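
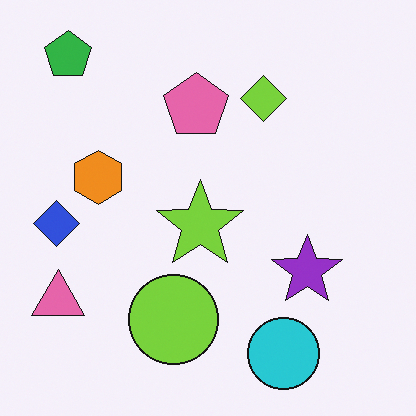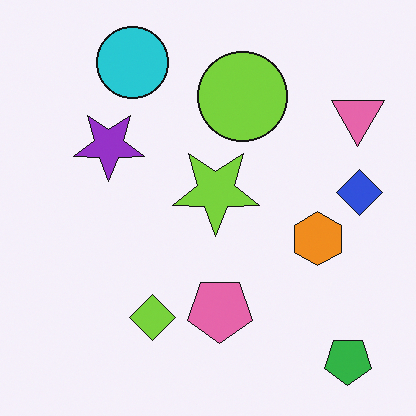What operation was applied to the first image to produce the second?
It was rotated 180°.

The green pentagon sits in the top-left of the first image and the bottom-right of the second — consistent with a whole-image 180° rotation.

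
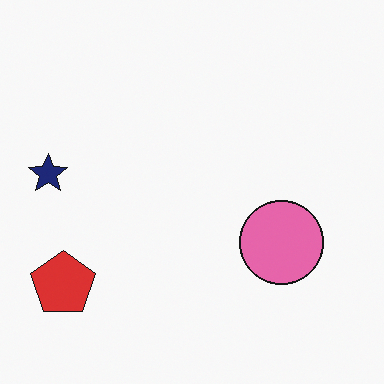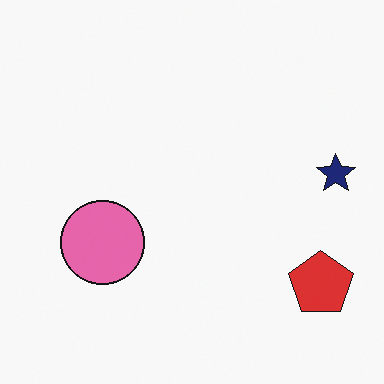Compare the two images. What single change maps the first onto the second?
The transformation is: flipped horizontally (left ↔ right).

The navy star is in the left of the first image and the right of the second — shapes on opposite sides of the vertical midline have swapped in a mirror flip.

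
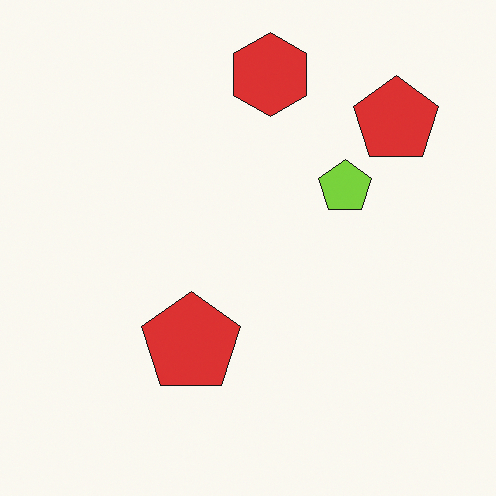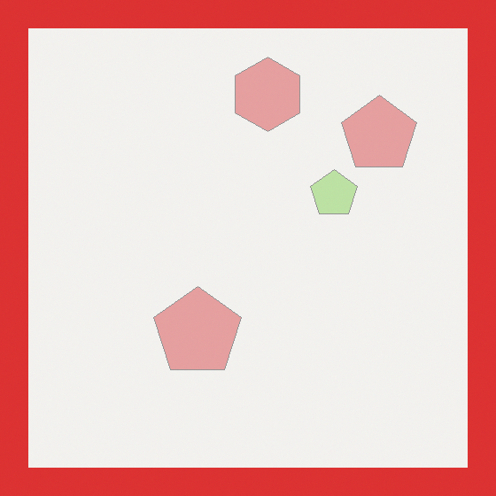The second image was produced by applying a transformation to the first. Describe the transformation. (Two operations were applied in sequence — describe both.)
It was washed out (contrast reduced), then framed with a red border.

Tones are pushed toward mid-grey across the whole image — a global contrast change. A solid red frame runs around the edge of the second image, with the content slightly shrunk inside it.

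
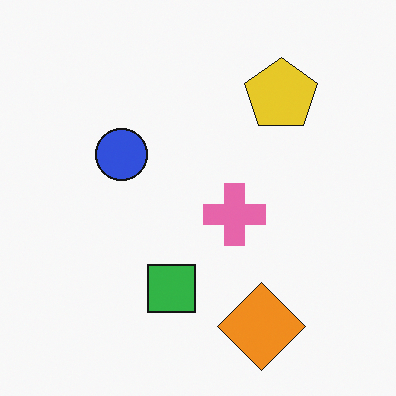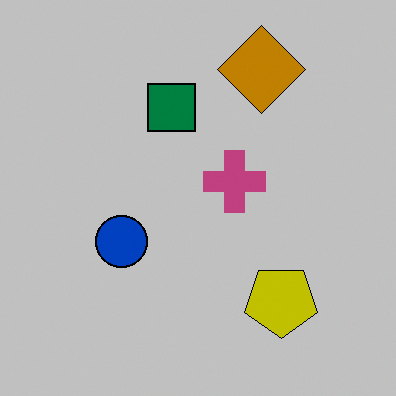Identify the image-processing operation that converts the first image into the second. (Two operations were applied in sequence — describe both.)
This is the original image flipped vertically (top ↔ bottom), then heavily posterized to just a handful of flat colors.

The orange diamond is in the bottom of the first image and the top of the second — shapes on opposite sides of the horizontal midline have swapped in a mirror flip. Each flat color has snapped to a coarser quantized level — most visibly, the near-white background has dropped to a flat grey.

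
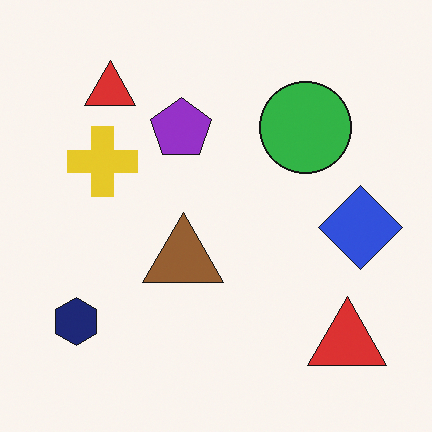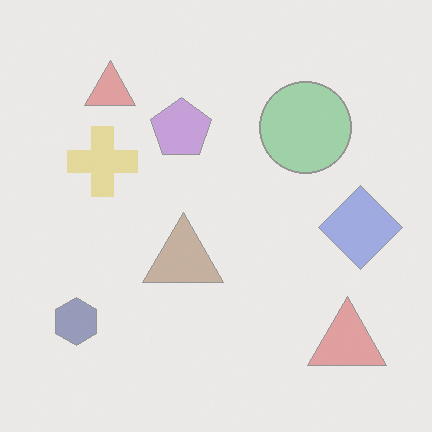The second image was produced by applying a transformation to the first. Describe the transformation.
It was washed out (contrast reduced).

Tones are pushed toward mid-grey across the whole image — a global contrast change.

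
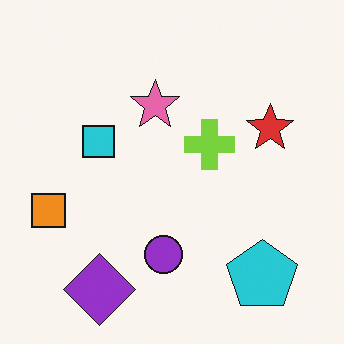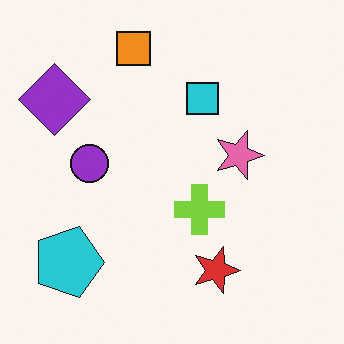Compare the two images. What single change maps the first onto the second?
This is the original image rotated 90° clockwise.

The purple diamond sits in the bottom-left of the first image and the top-left of the second — consistent with a whole-image 90° clockwise rotation.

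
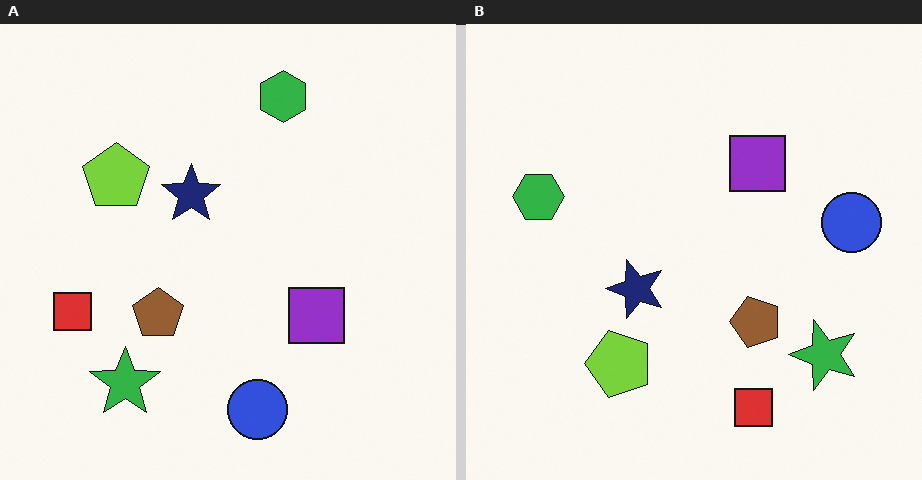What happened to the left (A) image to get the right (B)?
The transformation is: rotated 90° counter-clockwise.

The red square sits in the left of the left (A) image and the bottom of the right (B) — consistent with a whole-image 90° counter-clockwise rotation.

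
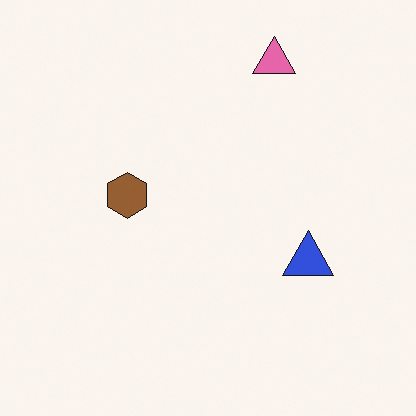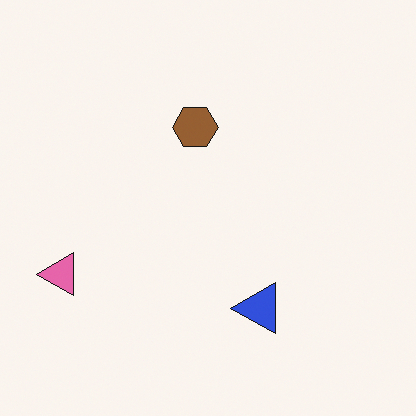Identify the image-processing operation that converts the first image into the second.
It was transposed (reflected across the top-left ↔ bottom-right diagonal).

Shapes have swapped their row and column positions — what was in the top-right is now in the bottom-left — a diagonal reflection.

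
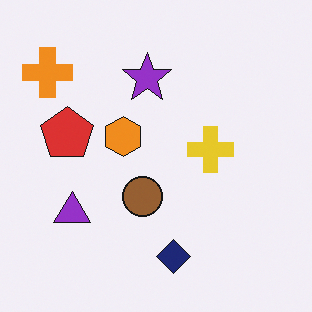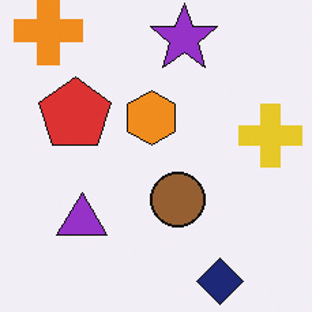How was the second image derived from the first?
It was cropped slightly and scaled back up.

The visible shapes are larger and the field of view is narrower; shapes near the original edges may be partly or wholly outside the frame — a crop-and-rescale.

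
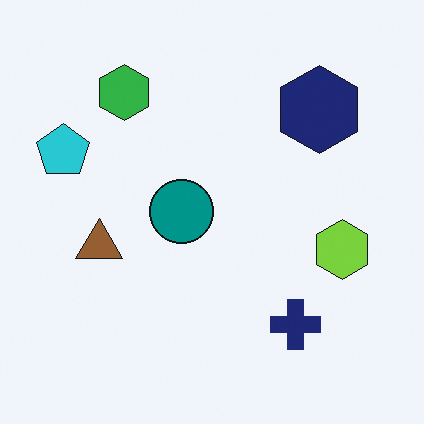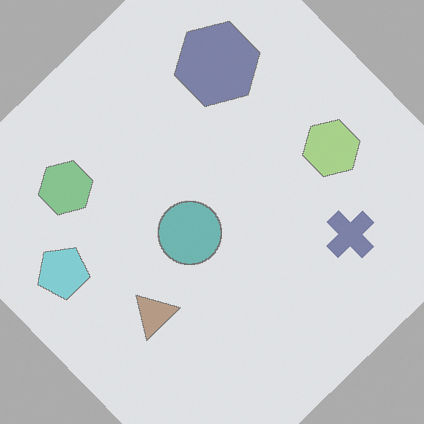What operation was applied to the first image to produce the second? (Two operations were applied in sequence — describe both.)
This is the original image rotated counter-clockwise by a large amount — several tens of degrees, then washed out (contrast reduced).

Every shape is tilted by the same angle and the image corners show triangular fill wedges — a whole-image rotation by a non-right angle. Tones are pushed toward mid-grey across the whole image — a global contrast change.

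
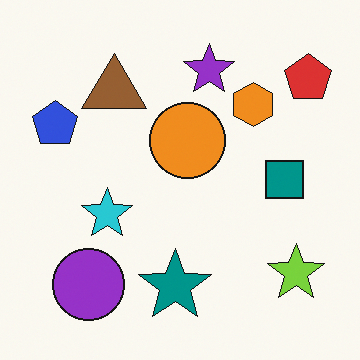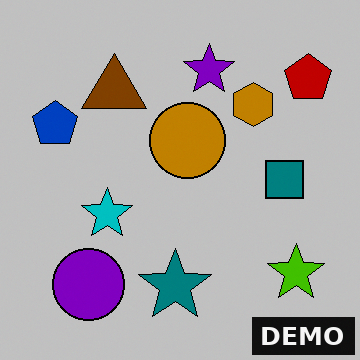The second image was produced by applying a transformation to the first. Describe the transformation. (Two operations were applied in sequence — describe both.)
The transformation is: aggressively posterized, then watermarked with the text "DEMO" in the lower-right corner.

Each flat color has snapped to a coarser quantized level — most visibly, the near-white background has dropped to a flat grey. A dark label reading "DEMO" appears in the lower-right corner.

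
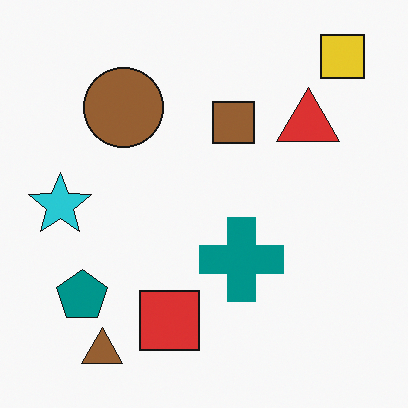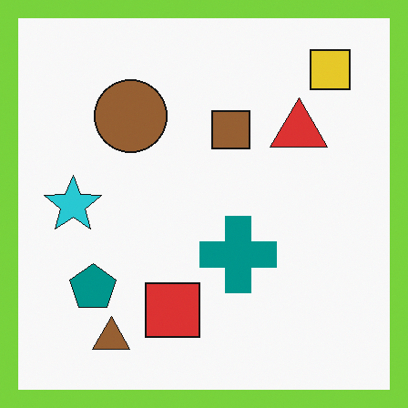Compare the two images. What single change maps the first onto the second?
The second image is the first framed with a lime border.

A solid lime frame runs around the edge of the second image, with the content slightly shrunk inside it.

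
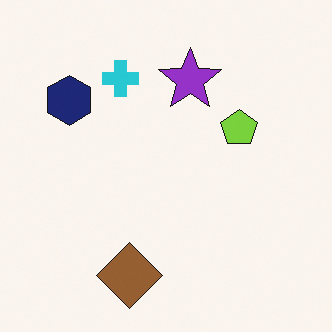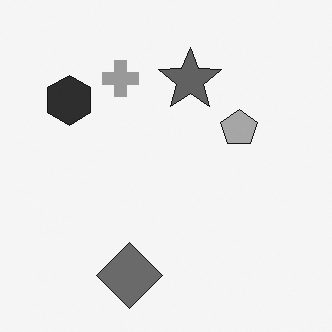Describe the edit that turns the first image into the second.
Converted to grayscale.

All color is removed — every shape is now a shade of grey.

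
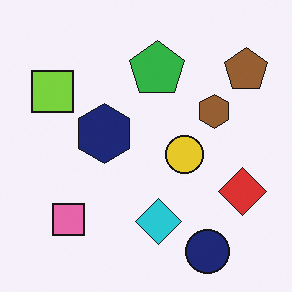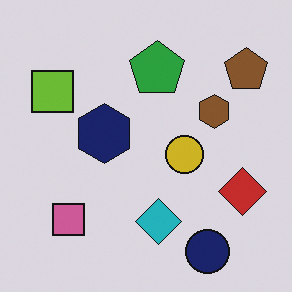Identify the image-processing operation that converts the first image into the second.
Darkened a little.

Every pixel — background and shapes alike — is uniformly darkened.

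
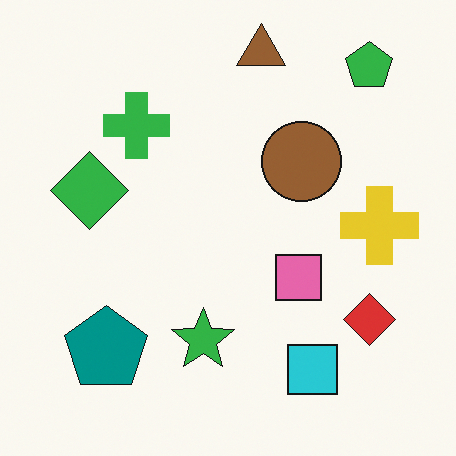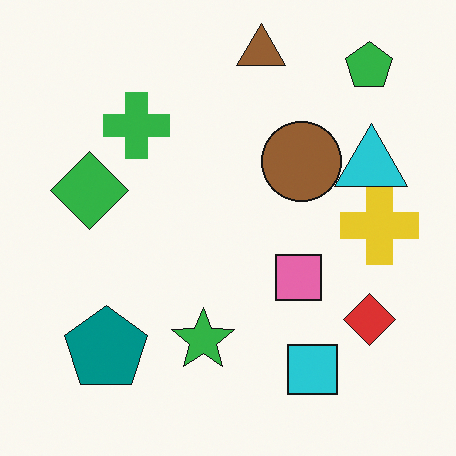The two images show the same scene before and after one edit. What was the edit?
The image was overlaid with an additional cyan triangle.

A cyan triangle appears in the second image that is absent from the first.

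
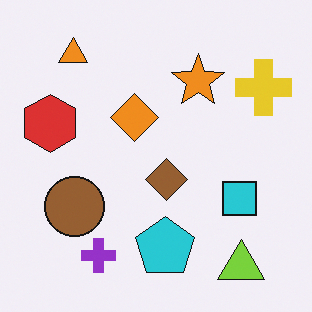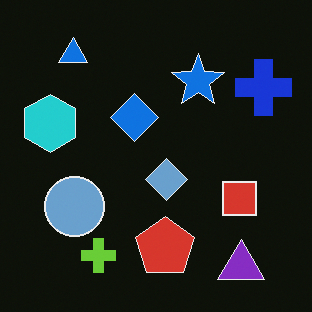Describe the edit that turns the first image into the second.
This is the original image color-inverted (negative).

The light background has become dark and every shape's color is its complement — a photographic negative.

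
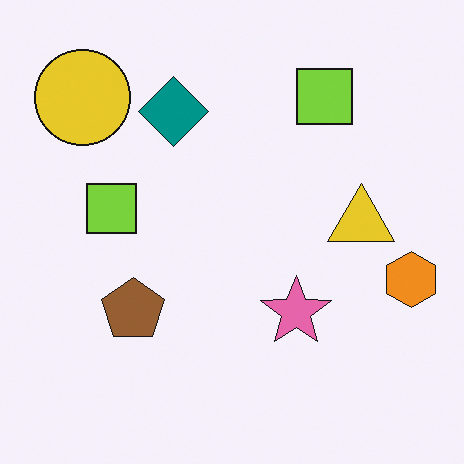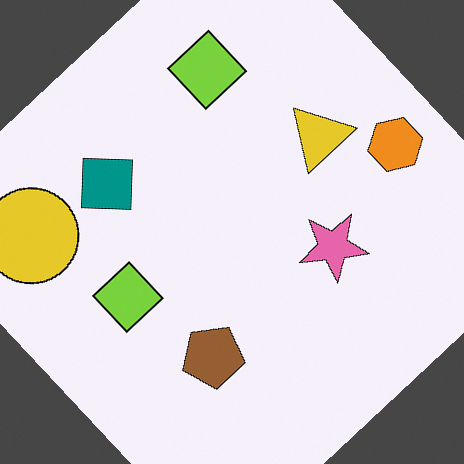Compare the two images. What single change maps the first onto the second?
This is the original image rotated counter-clockwise by a large amount — several tens of degrees.

Every shape is tilted by the same angle and the image corners show triangular fill wedges — a whole-image rotation by a non-right angle.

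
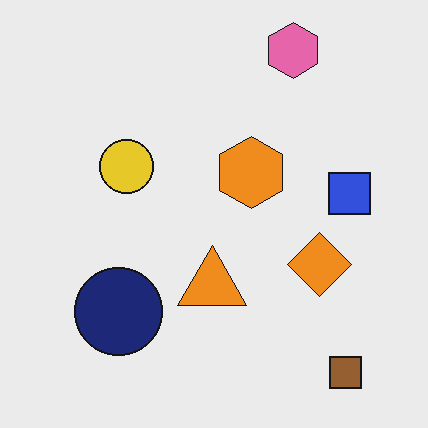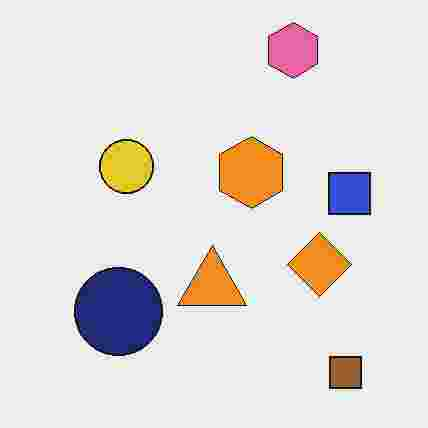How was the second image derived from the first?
Degraded with heavy JPEG compression.

Blocky 8×8 compression artifacts appear around shape edges and the flat background shows ringing — characteristic JPEG degradation.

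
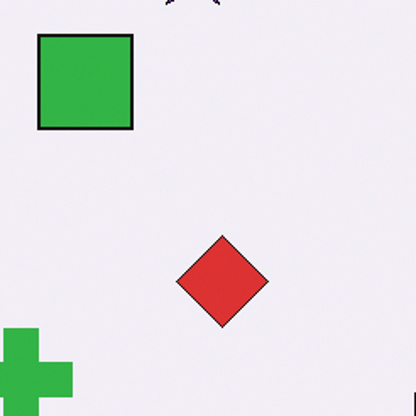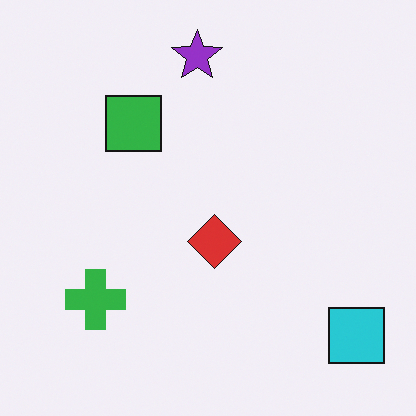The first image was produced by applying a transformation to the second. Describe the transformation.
Cropped to a noticeably smaller region and rescaled.

The visible shapes are larger and the field of view is narrower; shapes near the original edges may be partly or wholly outside the frame — a crop-and-rescale.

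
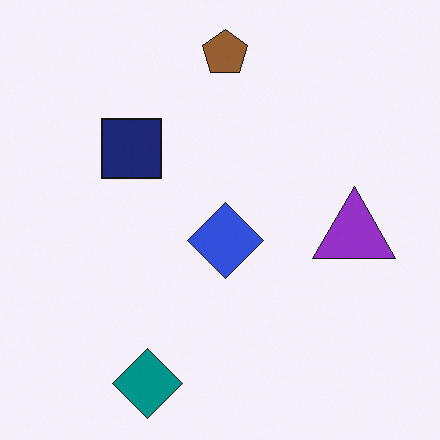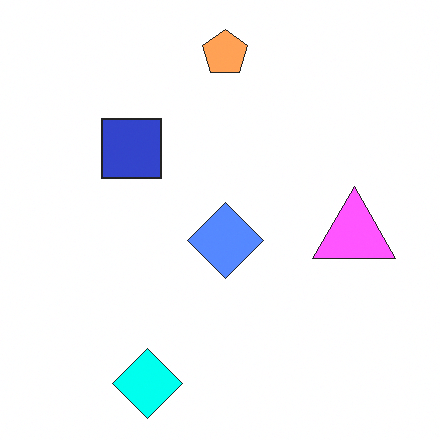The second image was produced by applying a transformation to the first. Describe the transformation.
The transformation is: noticeably brightened.

Every pixel — background and shapes alike — is uniformly brightened.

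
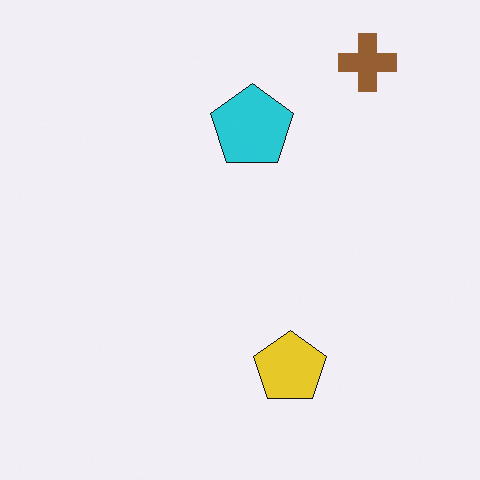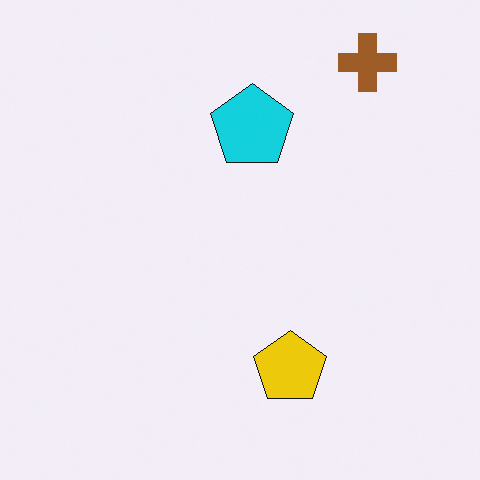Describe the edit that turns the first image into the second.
It was slightly oversaturated.

All colors are more vivid — a global saturation change.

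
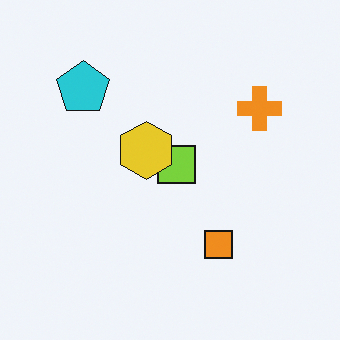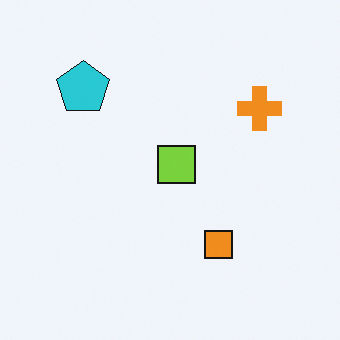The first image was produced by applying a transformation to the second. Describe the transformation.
The transformation is: overlaid with an additional yellow hexagon.

A yellow hexagon appears in the first image that is absent from the second.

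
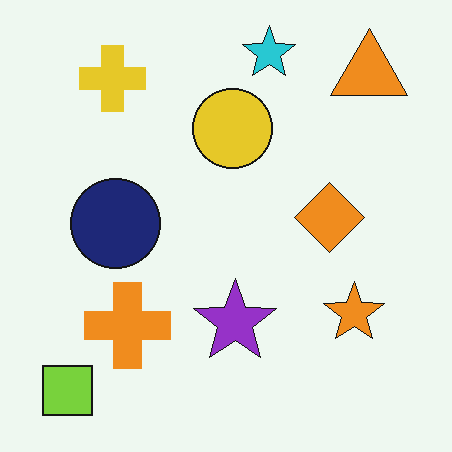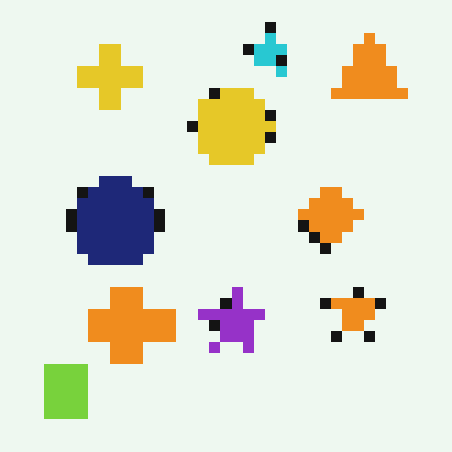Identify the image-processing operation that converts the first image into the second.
It was heavily pixelated into large blocks.

Shapes are reduced to large square blocks; fine edges and outlines are lost — a downscale-then-upscale (mosaic) effect.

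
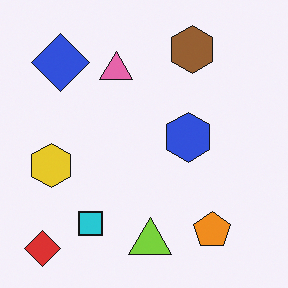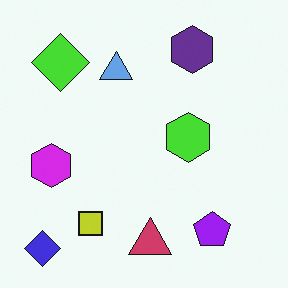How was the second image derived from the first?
The second image is the first hue-shifted through roughly half the color wheel.

Every shape's color has rotated by the same amount around the hue wheel — a uniform hue shift.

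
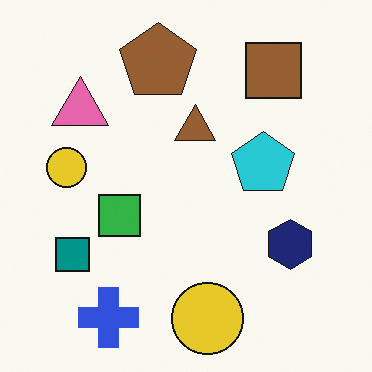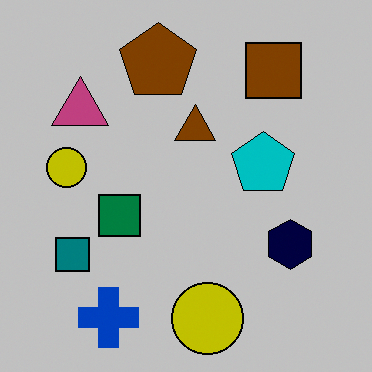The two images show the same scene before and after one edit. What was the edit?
The second image is the first aggressively posterized.

Each flat color has snapped to a coarser quantized level — most visibly, the near-white background has dropped to a flat grey.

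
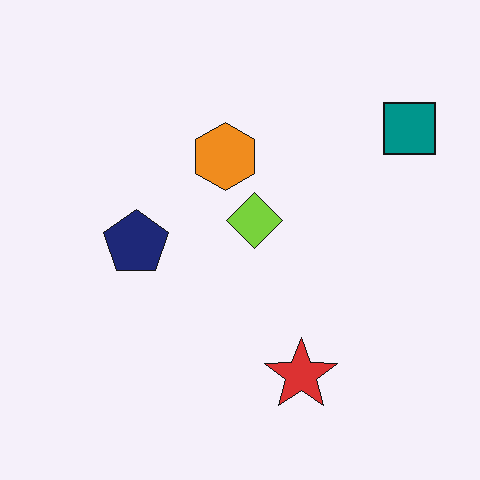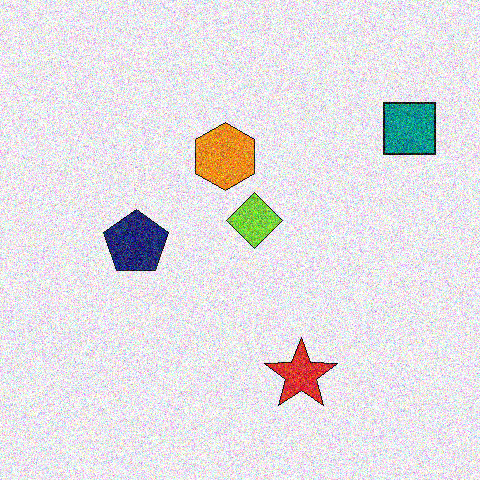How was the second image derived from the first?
The transformation is: degraded with heavy additive noise.

Random speckle covers the whole image, including the flat background.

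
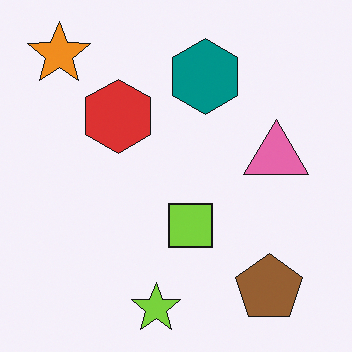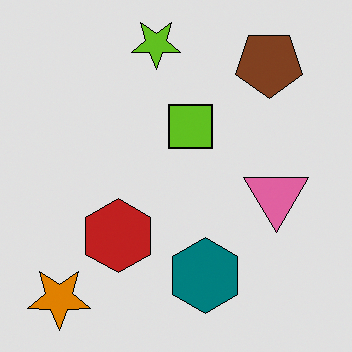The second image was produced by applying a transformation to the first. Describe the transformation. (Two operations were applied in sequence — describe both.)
The image was flipped vertically (top ↔ bottom), then posterized to a reduced palette.

The lime star is in the bottom of the first image and the top of the second — shapes on opposite sides of the horizontal midline have swapped in a mirror flip. Each flat color has snapped to a coarser quantized level — most visibly, the near-white background has dropped to a flat grey.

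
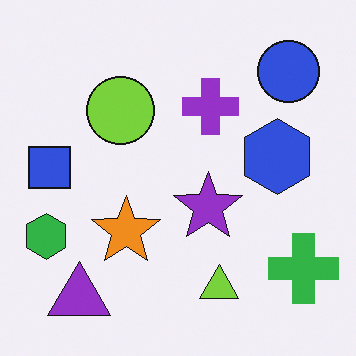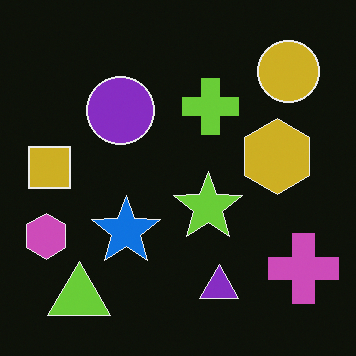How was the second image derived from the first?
It was color-inverted (negative).

The light background has become dark and every shape's color is its complement — a photographic negative.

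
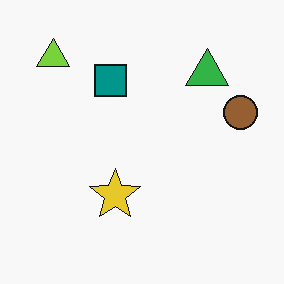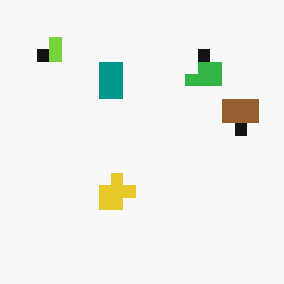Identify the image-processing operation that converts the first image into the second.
The second image is the first coarsely pixelated.

Shapes are reduced to large square blocks; fine edges and outlines are lost — a downscale-then-upscale (mosaic) effect.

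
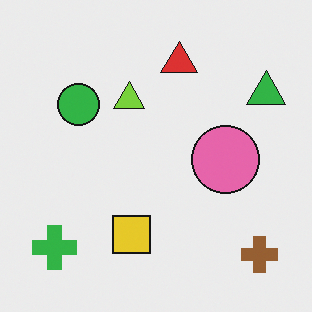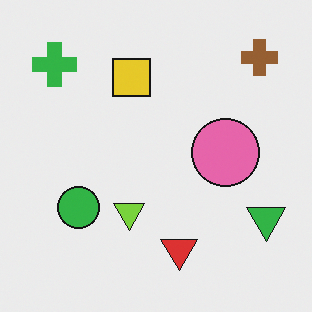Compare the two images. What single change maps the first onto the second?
Flipped vertically (top ↔ bottom).

The brown cross is in the bottom-right of the first image and the top-right of the second — shapes on opposite sides of the horizontal midline have swapped in a mirror flip.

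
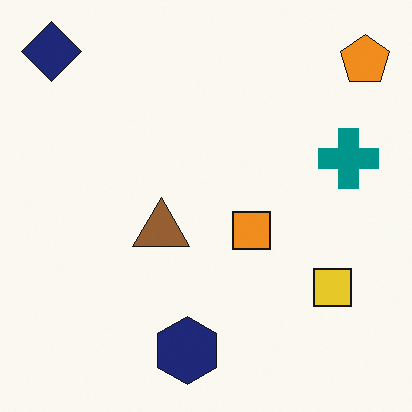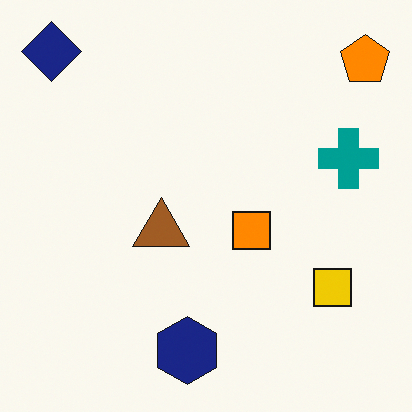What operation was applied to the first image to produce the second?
Slightly oversaturated.

All colors are more vivid — a global saturation change.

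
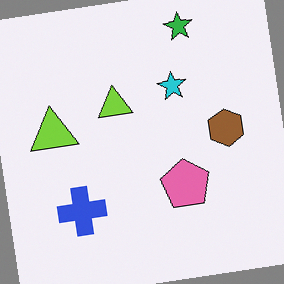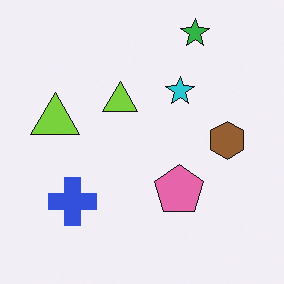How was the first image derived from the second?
The first image is the second rotated counter-clockwise by a few degrees.

Every shape is tilted by the same angle and the image corners show triangular fill wedges — a whole-image rotation by a non-right angle.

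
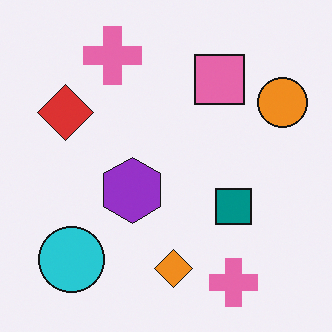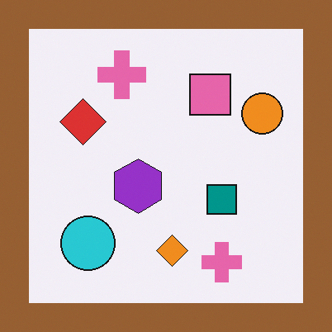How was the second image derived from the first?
Framed with a brown border.

A solid brown frame runs around the edge of the second image, with the content slightly shrunk inside it.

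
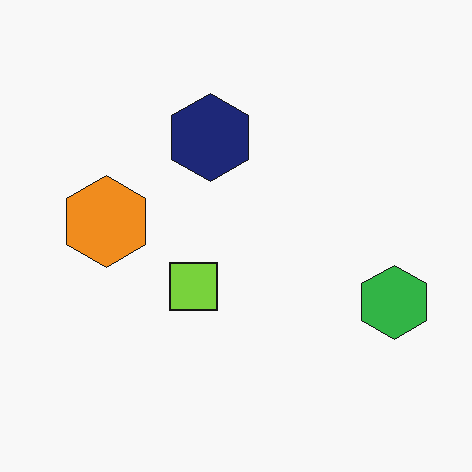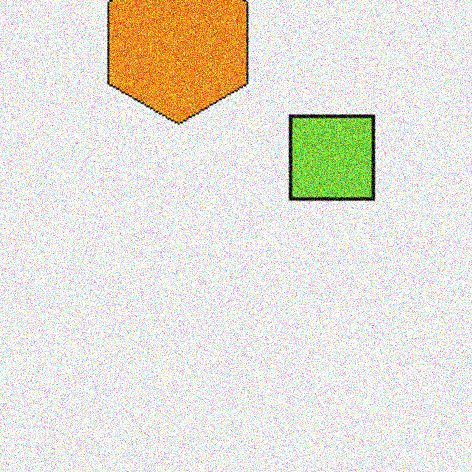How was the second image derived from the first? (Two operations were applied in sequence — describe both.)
The second image is the first cropped tightly and scaled back up, then degraded with strong gaussian noise.

The visible shapes are larger and the field of view is narrower; shapes near the original edges may be partly or wholly outside the frame — a crop-and-rescale. Random speckle covers the whole image, including the flat background.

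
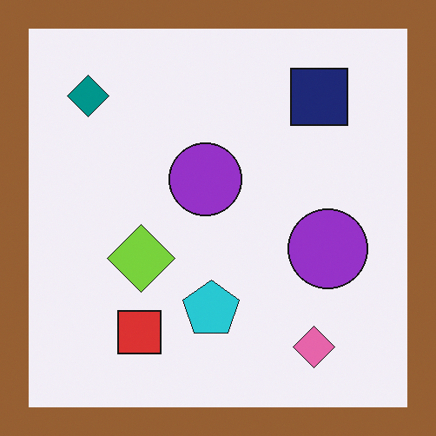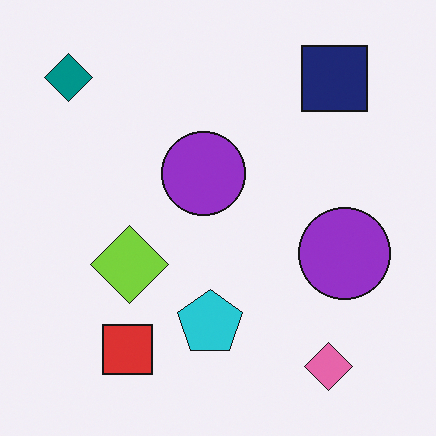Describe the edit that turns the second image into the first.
It was framed with a brown border.

A solid brown frame runs around the edge of the first image, with the content slightly shrunk inside it.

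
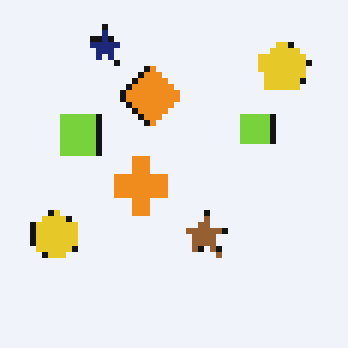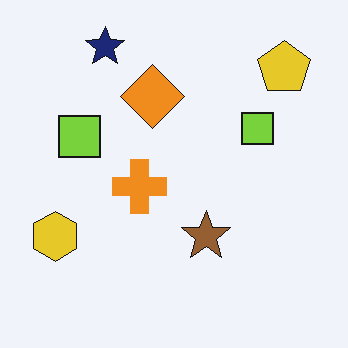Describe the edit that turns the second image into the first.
This is the original image moderately pixelated.

Shapes are reduced to large square blocks; fine edges and outlines are lost — a downscale-then-upscale (mosaic) effect.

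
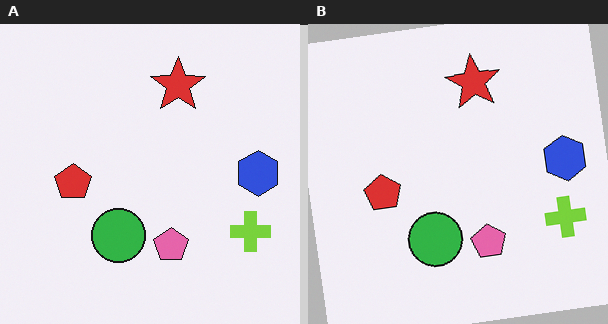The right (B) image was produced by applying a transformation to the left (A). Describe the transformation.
It was rotated counter-clockwise by a small amount.

Every shape is tilted by the same angle and the image corners show triangular fill wedges — a whole-image rotation by a non-right angle.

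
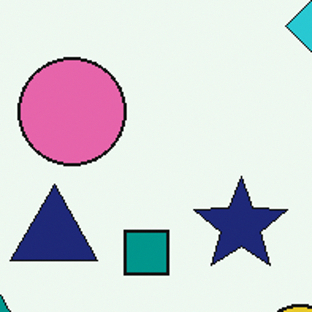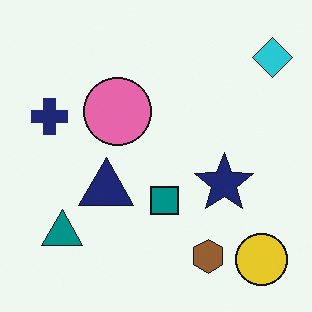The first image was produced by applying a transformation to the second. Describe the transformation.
The first image is the second cropped to a modestly smaller region and rescaled.

The visible shapes are larger and the field of view is narrower; shapes near the original edges may be partly or wholly outside the frame — a crop-and-rescale.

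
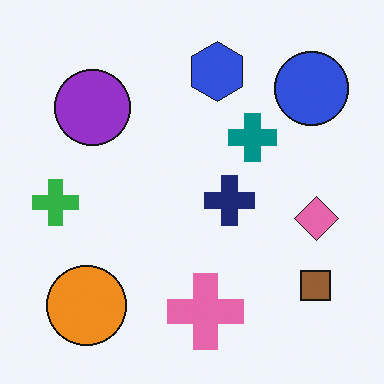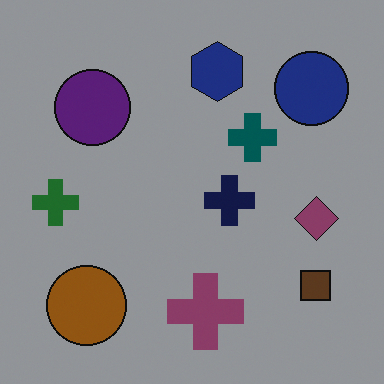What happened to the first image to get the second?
The image was substantially darkened.

Every pixel — background and shapes alike — is uniformly darkened.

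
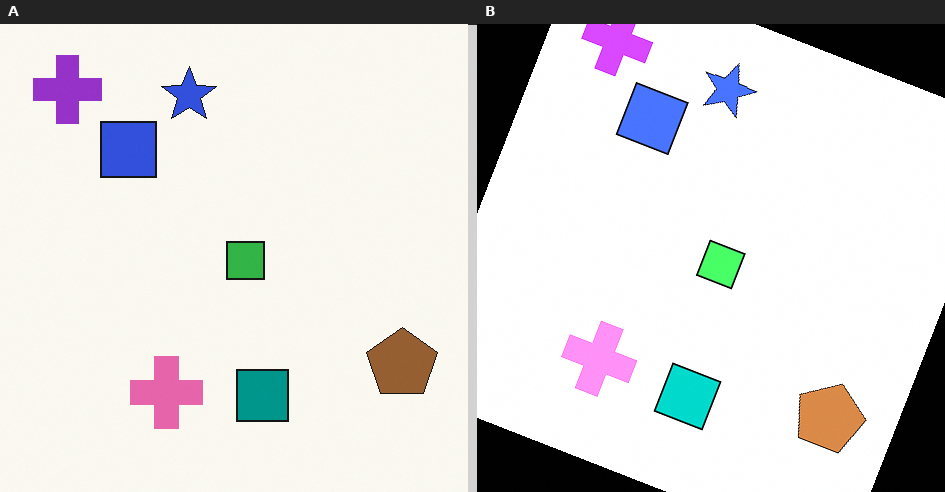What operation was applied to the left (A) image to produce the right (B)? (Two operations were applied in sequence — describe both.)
It was rotated clockwise by a clearly visible amount, then noticeably brightened.

Every shape is tilted by the same angle and the image corners show triangular fill wedges — a whole-image rotation by a non-right angle. Every pixel — background and shapes alike — is uniformly brightened.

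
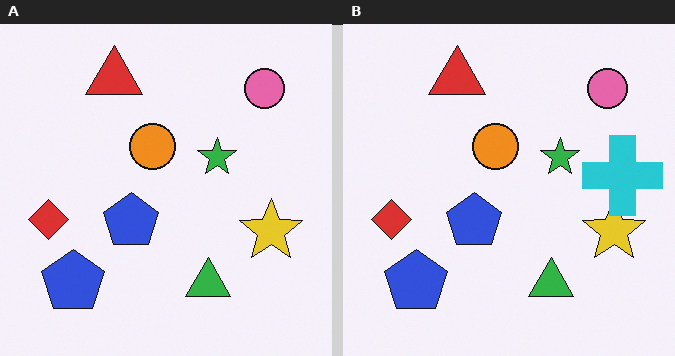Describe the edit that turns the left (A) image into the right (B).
Overlaid with an additional cyan cross.

A cyan cross appears in the right (B) image that is absent from the left (A).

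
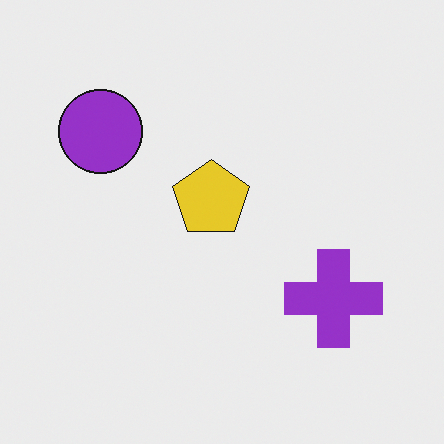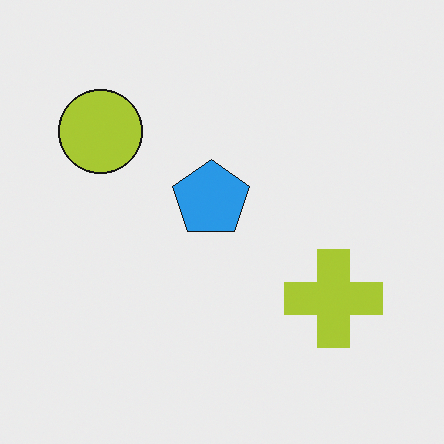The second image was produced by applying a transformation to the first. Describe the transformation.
The image was hue-shifted noticeably.

Every shape's color has rotated by the same amount around the hue wheel — a uniform hue shift.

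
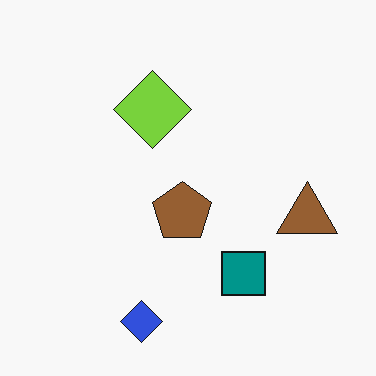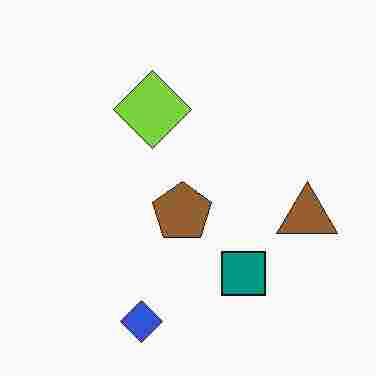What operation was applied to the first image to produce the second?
The image was heavily JPEG-compressed with obvious blocking artifacts.

Blocky 8×8 compression artifacts appear around shape edges and the flat background shows ringing — characteristic JPEG degradation.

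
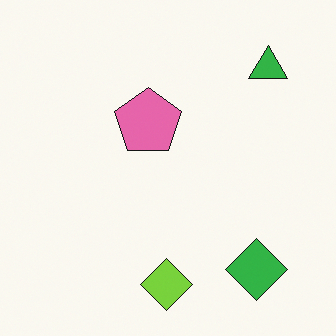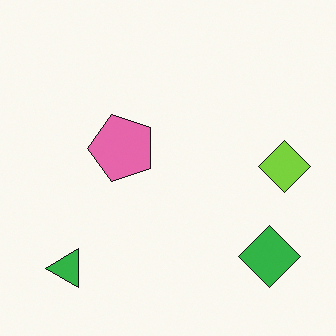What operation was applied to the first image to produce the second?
The transformation is: transposed (reflected across the top-left ↔ bottom-right diagonal).

Shapes have swapped their row and column positions — what was in the top-right is now in the bottom-left — a diagonal reflection.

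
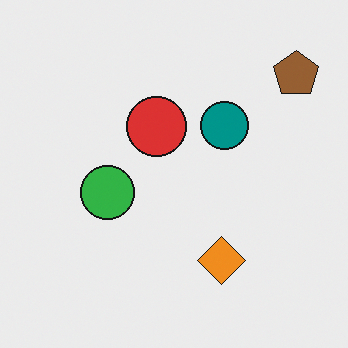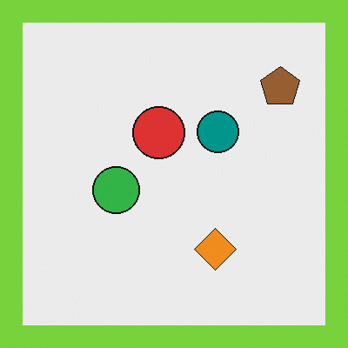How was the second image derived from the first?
Framed with a lime border.

A solid lime frame runs around the edge of the second image, with the content slightly shrunk inside it.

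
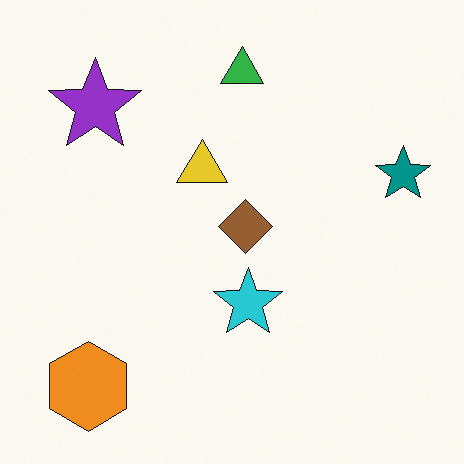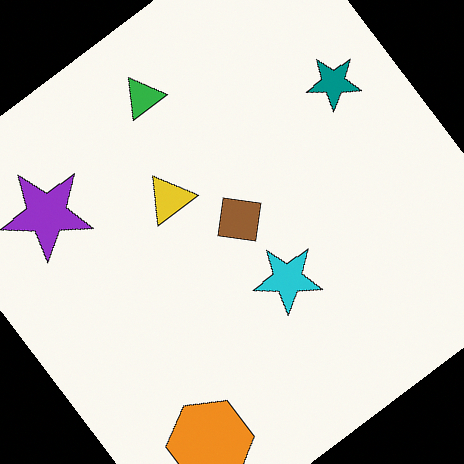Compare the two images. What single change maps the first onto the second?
The transformation is: rotated counter-clockwise by a large amount — several tens of degrees.

Every shape is tilted by the same angle and the image corners show triangular fill wedges — a whole-image rotation by a non-right angle.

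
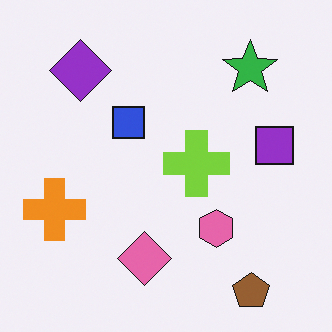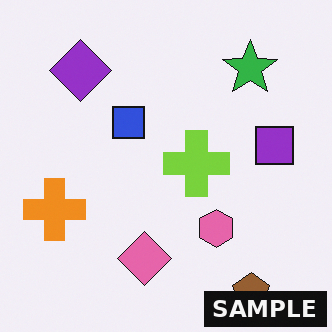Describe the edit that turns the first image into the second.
It was watermarked with the text "SAMPLE" in the lower-right corner.

A dark label reading "SAMPLE" appears in the lower-right corner.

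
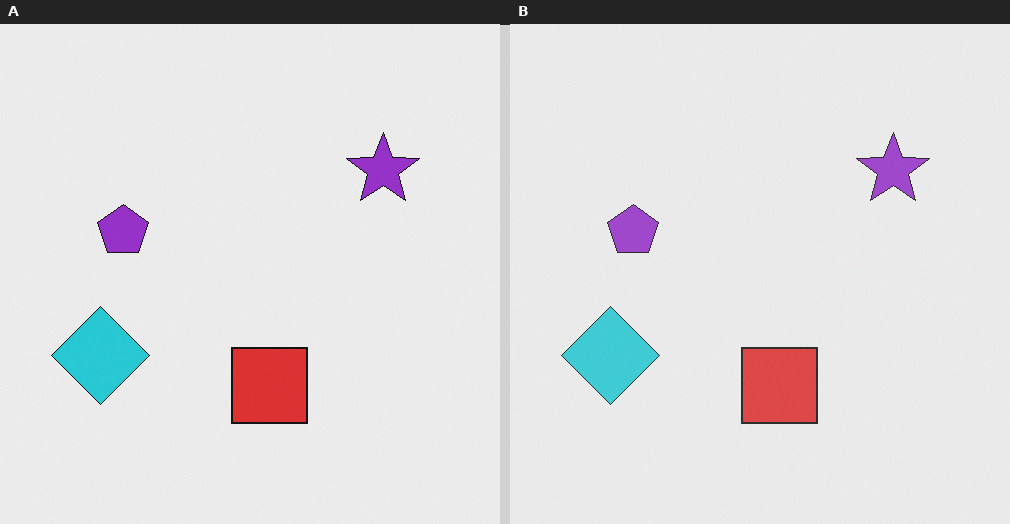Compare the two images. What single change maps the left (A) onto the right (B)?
This is the original image given slightly reduced contrast.

Tones are pushed toward mid-grey across the whole image — a global contrast change.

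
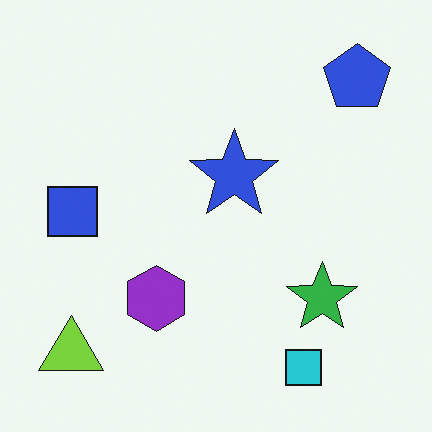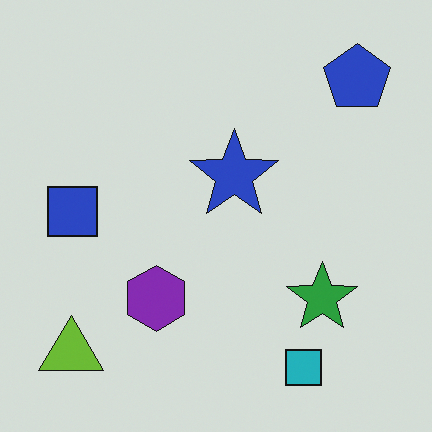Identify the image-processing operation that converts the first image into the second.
The image was slightly darkened.

Every pixel — background and shapes alike — is uniformly darkened.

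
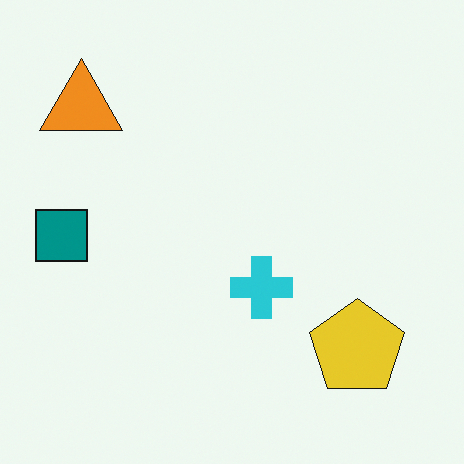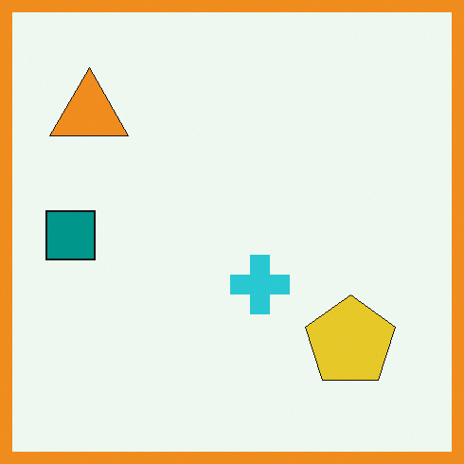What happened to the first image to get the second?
The transformation is: framed with a orange border.

A solid orange frame runs around the edge of the second image, with the content slightly shrunk inside it.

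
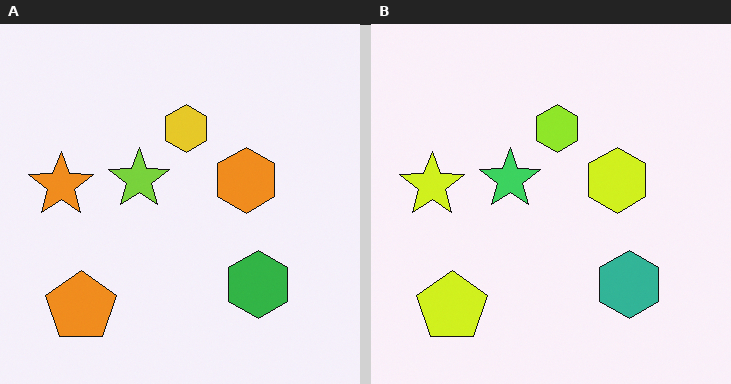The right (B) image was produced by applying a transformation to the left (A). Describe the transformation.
The right (B) image is the left (A) hue-shifted by a small amount.

Every shape's color has rotated by the same amount around the hue wheel — a uniform hue shift.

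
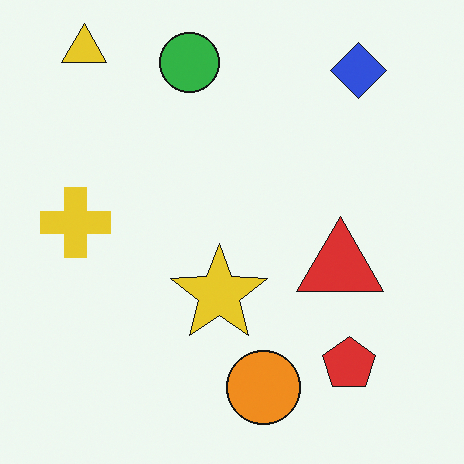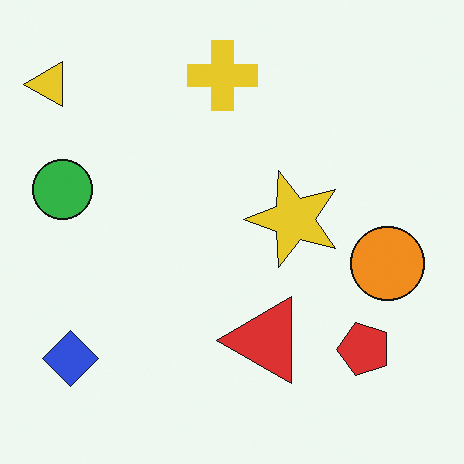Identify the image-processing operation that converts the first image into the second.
The second image is the first transposed (reflected across the top-left ↔ bottom-right diagonal).

Shapes have swapped their row and column positions — what was in the top-right is now in the bottom-left — a diagonal reflection.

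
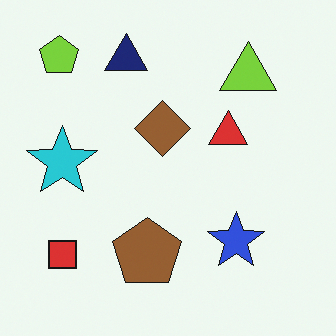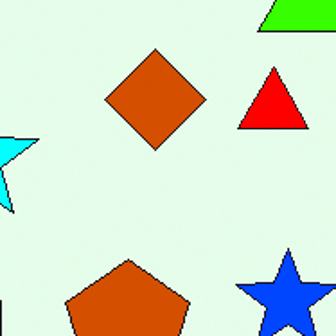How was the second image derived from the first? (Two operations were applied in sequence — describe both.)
This is the original image cropped to a noticeably smaller region and rescaled, then made much more vivid (saturation change).

The visible shapes are larger and the field of view is narrower; shapes near the original edges may be partly or wholly outside the frame — a crop-and-rescale. All colors are more vivid — a global saturation change.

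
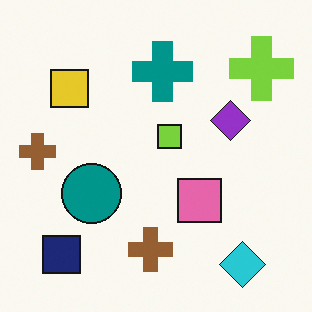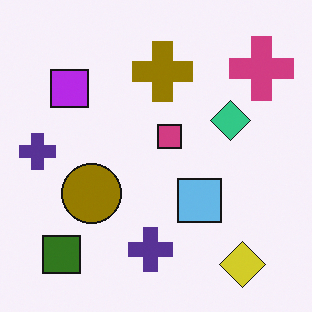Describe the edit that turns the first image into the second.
Hue-shifted by a large amount.

Every shape's color has rotated by the same amount around the hue wheel — a uniform hue shift.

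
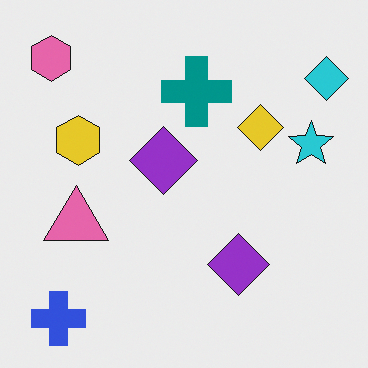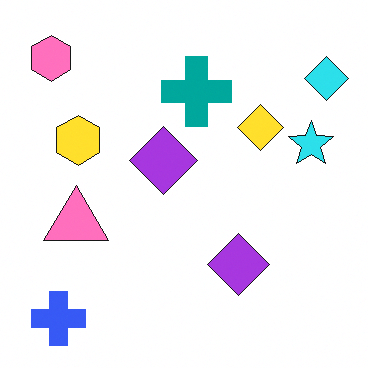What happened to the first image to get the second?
The image was slightly brightened.

Every pixel — background and shapes alike — is uniformly brightened.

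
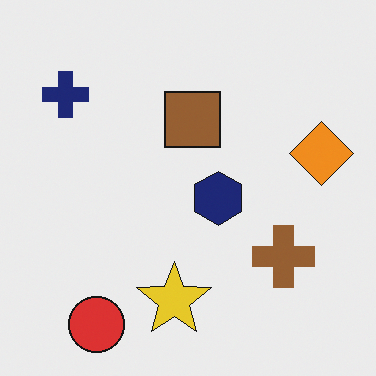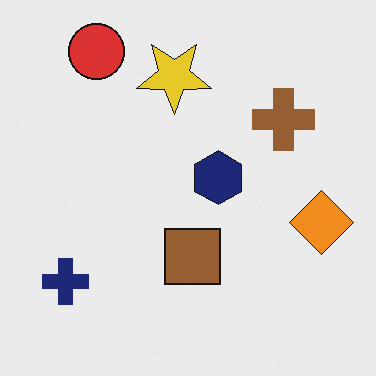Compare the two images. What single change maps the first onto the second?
It was flipped vertically (top ↔ bottom).

The red circle is in the bottom-left of the first image and the top-left of the second — shapes on opposite sides of the horizontal midline have swapped in a mirror flip.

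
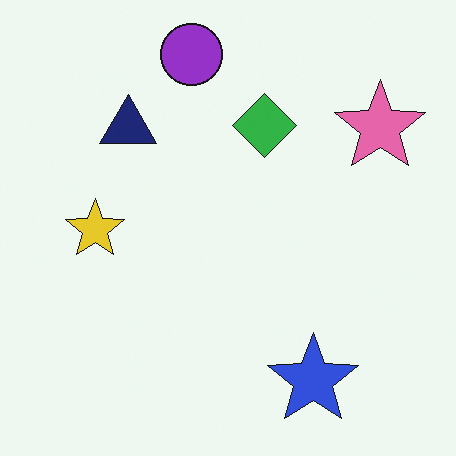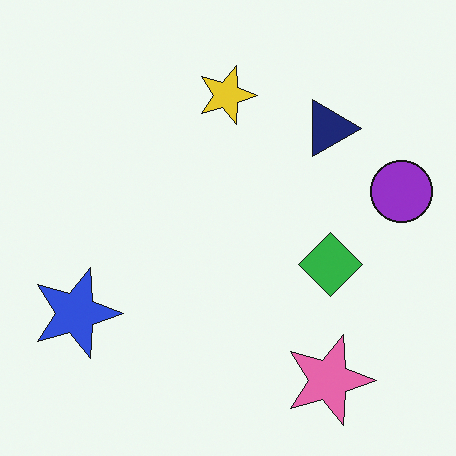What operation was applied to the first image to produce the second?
The second image is the first rotated 90° clockwise.

The pink star sits in the top-right of the first image and the bottom-right of the second — consistent with a whole-image 90° clockwise rotation.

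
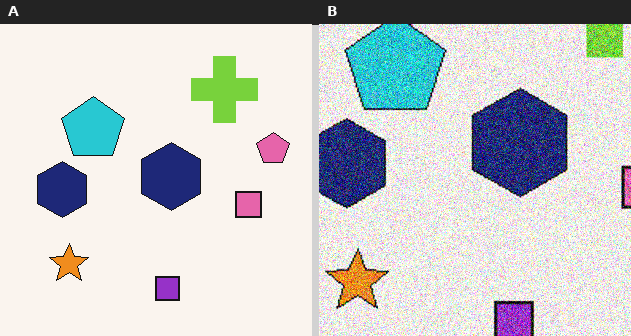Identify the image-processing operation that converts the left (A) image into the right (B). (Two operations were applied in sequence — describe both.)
The transformation is: cropped to a modestly smaller region and rescaled, then degraded with strong gaussian noise.

The visible shapes are larger and the field of view is narrower; shapes near the original edges may be partly or wholly outside the frame — a crop-and-rescale. Random speckle covers the whole image, including the flat background.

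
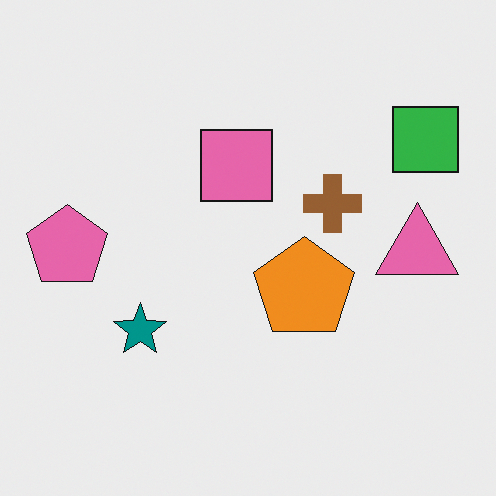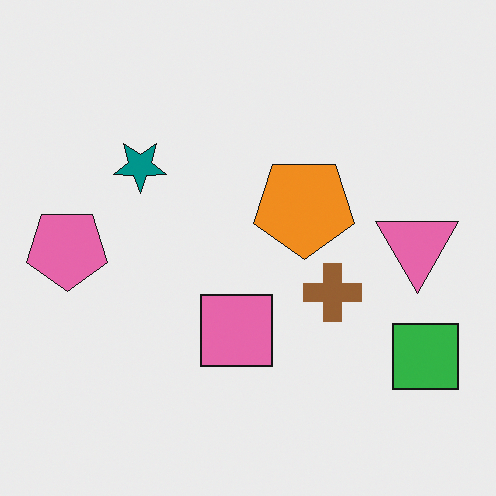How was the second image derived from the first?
The image was flipped vertically (top ↔ bottom).

The green square is in the top-right of the first image and the bottom-right of the second — shapes on opposite sides of the horizontal midline have swapped in a mirror flip.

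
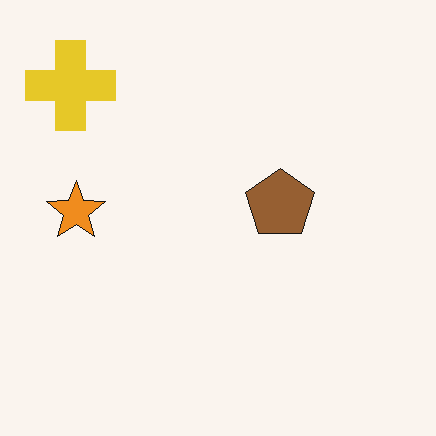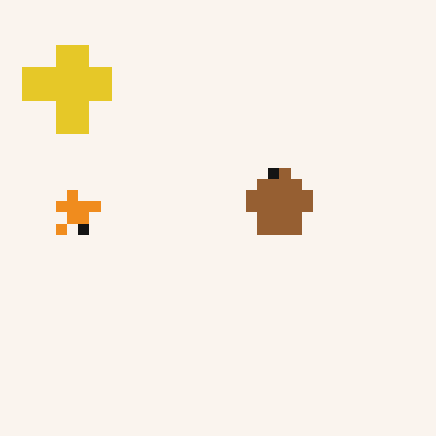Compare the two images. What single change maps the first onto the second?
Coarsely pixelated.

Shapes are reduced to large square blocks; fine edges and outlines are lost — a downscale-then-upscale (mosaic) effect.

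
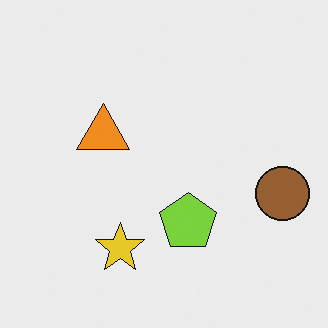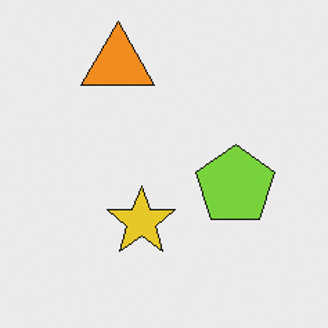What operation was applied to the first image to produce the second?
This is the original image cropped to a modestly smaller region and rescaled.

The visible shapes are larger and the field of view is narrower; shapes near the original edges may be partly or wholly outside the frame — a crop-and-rescale.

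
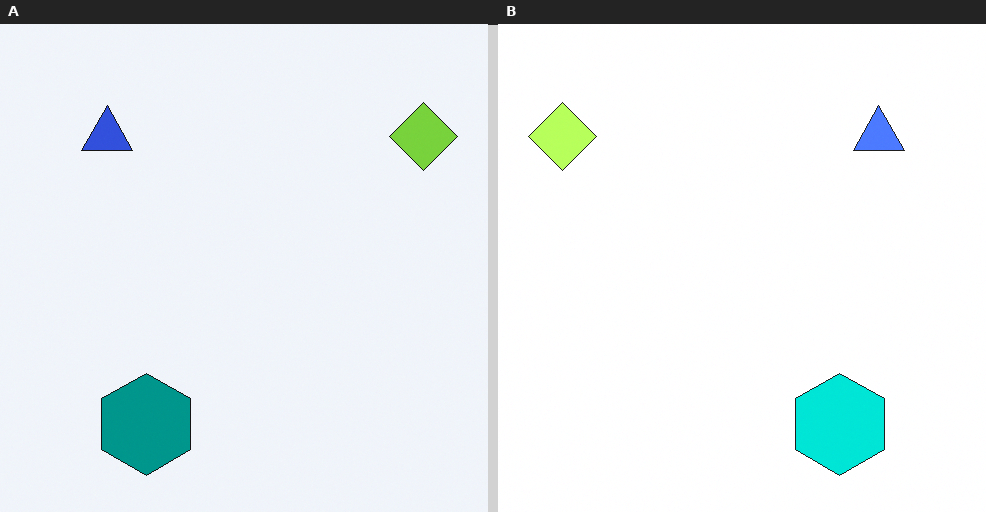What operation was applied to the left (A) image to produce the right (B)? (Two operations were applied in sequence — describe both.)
It was substantially brightened, then flipped horizontally (left ↔ right).

Every pixel — background and shapes alike — is uniformly brightened. The lime diamond is in the top-right of the left (A) image and the top-left of the right (B) — shapes on opposite sides of the vertical midline have swapped in a mirror flip.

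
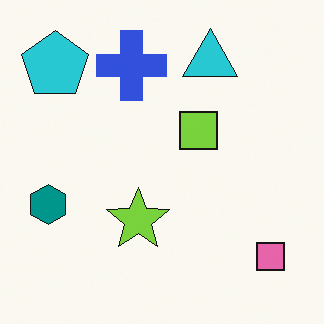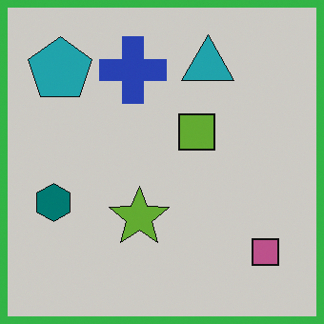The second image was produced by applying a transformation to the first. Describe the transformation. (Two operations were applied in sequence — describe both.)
This is the original image slightly darkened, then framed with a green border.

Every pixel — background and shapes alike — is uniformly darkened. A solid green frame runs around the edge of the second image, with the content slightly shrunk inside it.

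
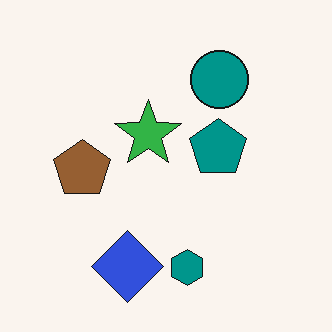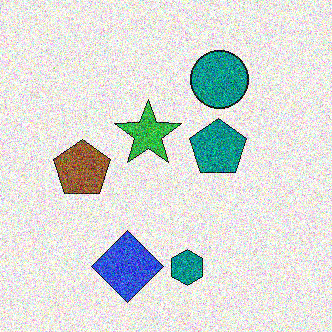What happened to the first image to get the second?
The second image is the first degraded with a thick layer of grain.

Random speckle covers the whole image, including the flat background.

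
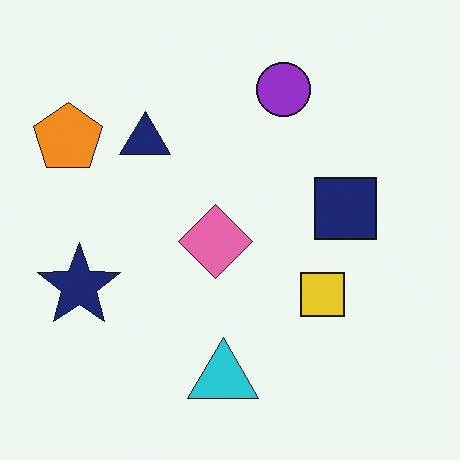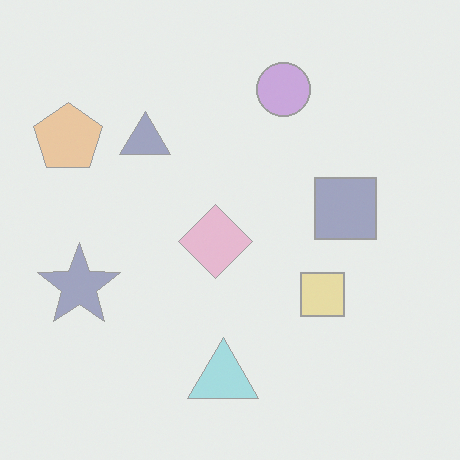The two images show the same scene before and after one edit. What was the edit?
The image was washed out (contrast reduced).

Tones are pushed toward mid-grey across the whole image — a global contrast change.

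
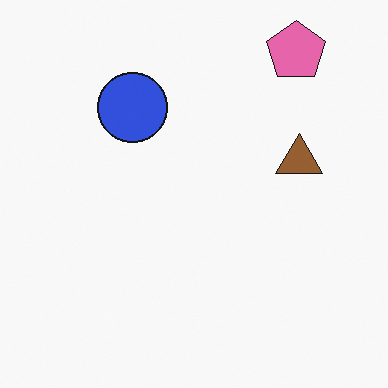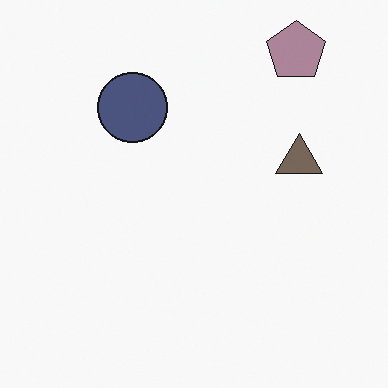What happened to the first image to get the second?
It was heavily desaturated.

All colors are more muted and greyish — a global saturation change.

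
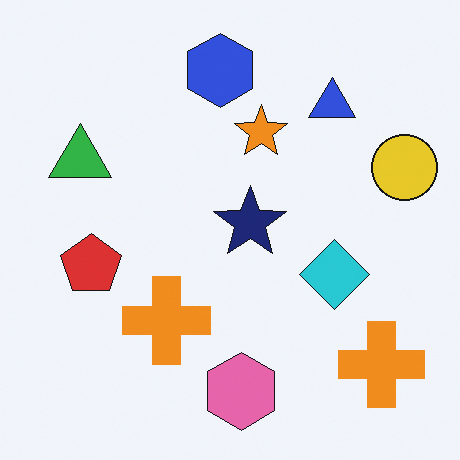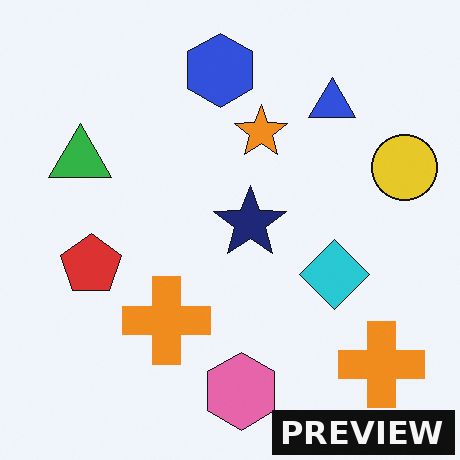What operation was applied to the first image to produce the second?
It was watermarked with the text "PREVIEW" in the lower-right corner.

A dark label reading "PREVIEW" appears in the lower-right corner.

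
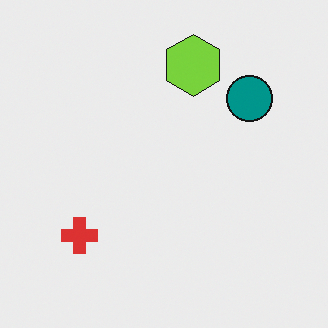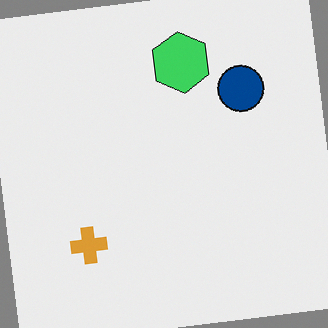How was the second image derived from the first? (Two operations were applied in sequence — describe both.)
This is the original image hue-shifted by a small amount, then rotated counter-clockwise by a small amount.

Every shape's color has rotated by the same amount around the hue wheel — a uniform hue shift. Every shape is tilted by the same angle and the image corners show triangular fill wedges — a whole-image rotation by a non-right angle.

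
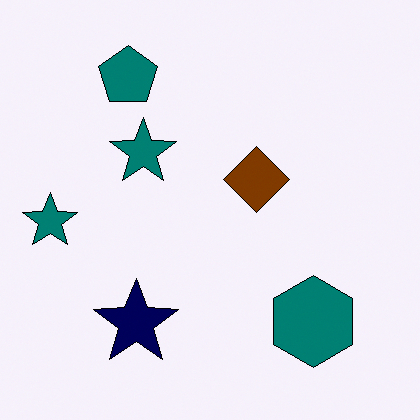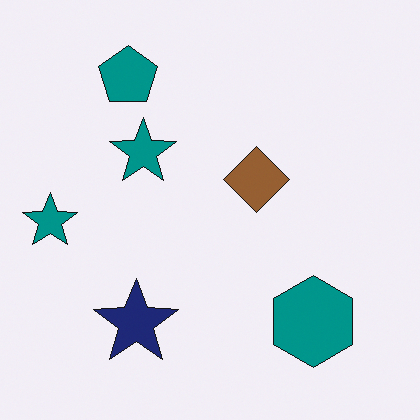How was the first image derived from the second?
The first image is the second given slightly increased contrast.

Tones are pushed away from mid-grey across the whole image — a global contrast change.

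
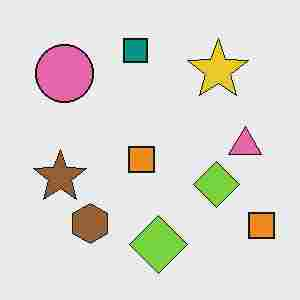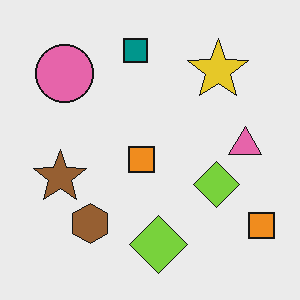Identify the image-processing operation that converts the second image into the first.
The first image is the second degraded with heavy JPEG compression.

Blocky 8×8 compression artifacts appear around shape edges and the flat background shows ringing — characteristic JPEG degradation.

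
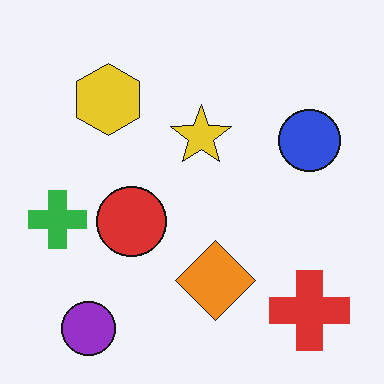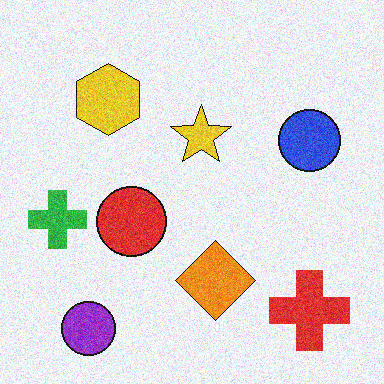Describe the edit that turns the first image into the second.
The transformation is: degraded with moderate additive noise.

Random speckle covers the whole image, including the flat background.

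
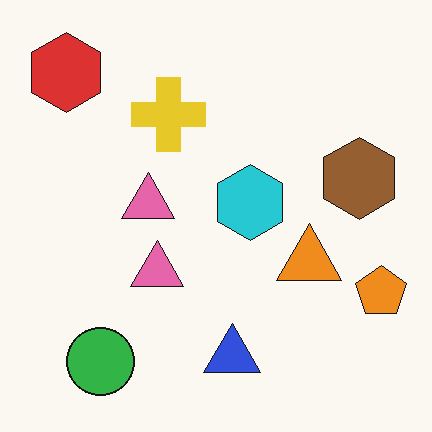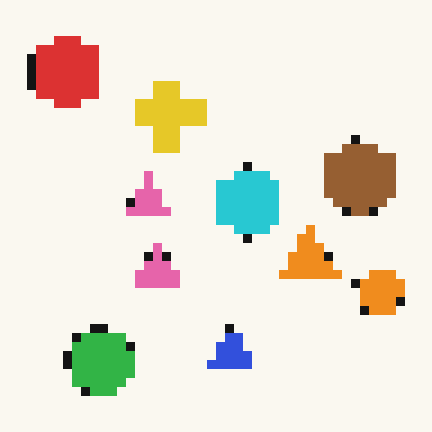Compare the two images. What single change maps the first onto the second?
It was coarsely pixelated.

Shapes are reduced to large square blocks; fine edges and outlines are lost — a downscale-then-upscale (mosaic) effect.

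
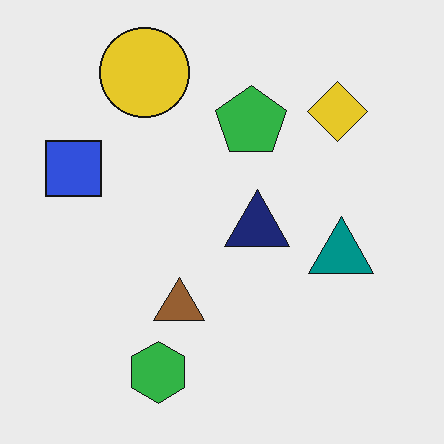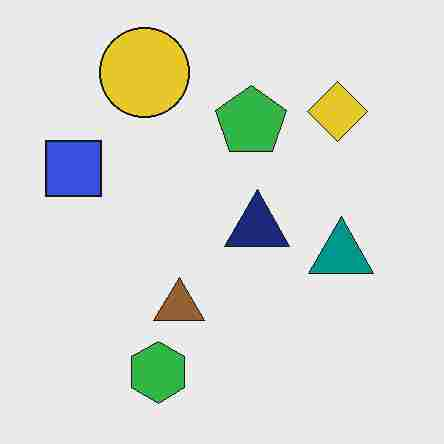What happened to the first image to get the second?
The transformation is: degraded with heavy JPEG compression.

Blocky 8×8 compression artifacts appear around shape edges and the flat background shows ringing — characteristic JPEG degradation.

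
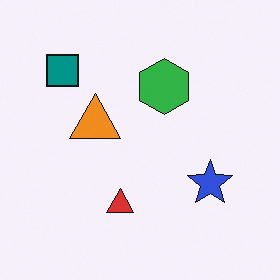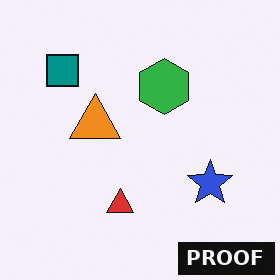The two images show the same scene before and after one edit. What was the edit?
The second image is the first watermarked with the text "PROOF" in the lower-right corner.

A dark label reading "PROOF" appears in the lower-right corner.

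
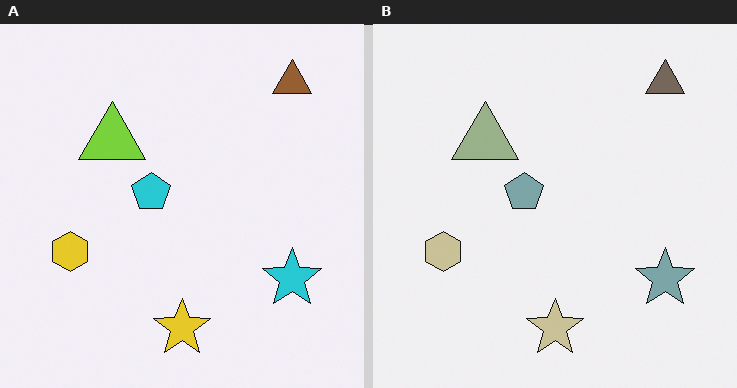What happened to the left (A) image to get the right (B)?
The image was made much more muted (saturation change).

All colors are more muted and greyish — a global saturation change.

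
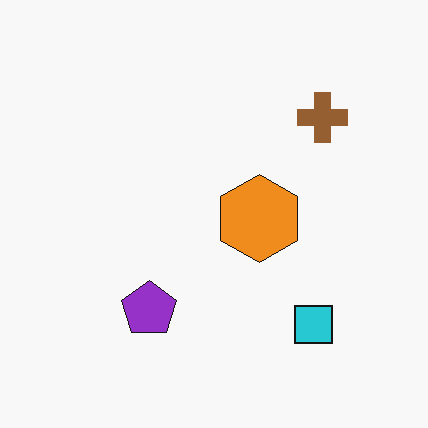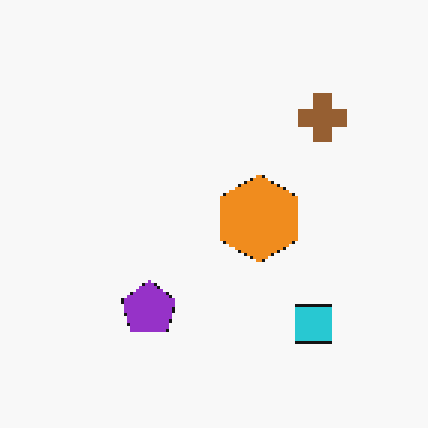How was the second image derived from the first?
The image was mildly pixelated.

Shapes are reduced to large square blocks; fine edges and outlines are lost — a downscale-then-upscale (mosaic) effect.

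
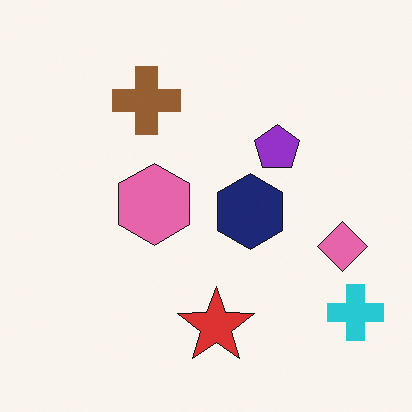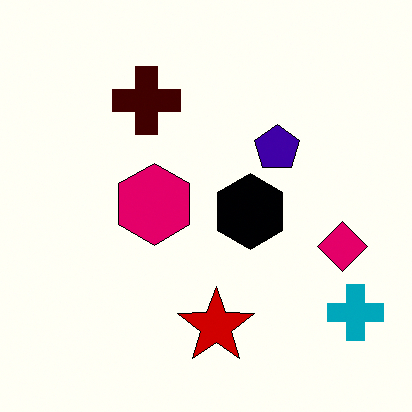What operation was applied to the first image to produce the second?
Boosted in contrast.

Tones are pushed away from mid-grey across the whole image — a global contrast change.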